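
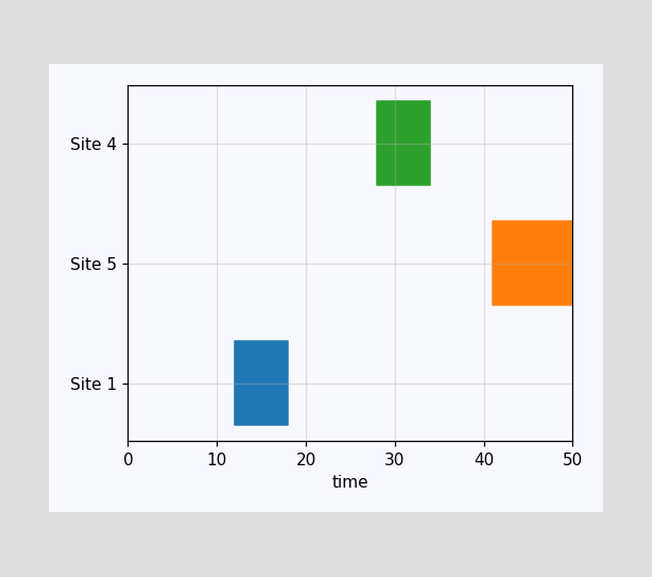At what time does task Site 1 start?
12

The Site 1 bar begins at t=12.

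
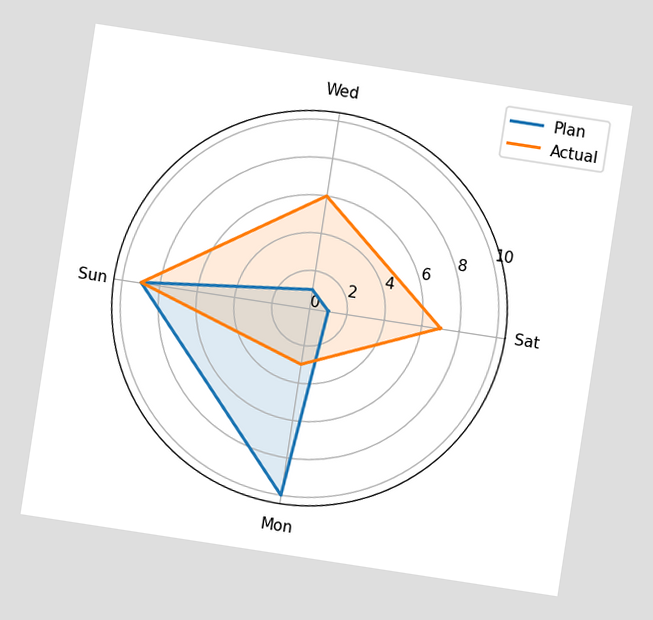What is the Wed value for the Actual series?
6

The chart is tilted about 9° clockwise. On the Wed axis, Actual reaches 6.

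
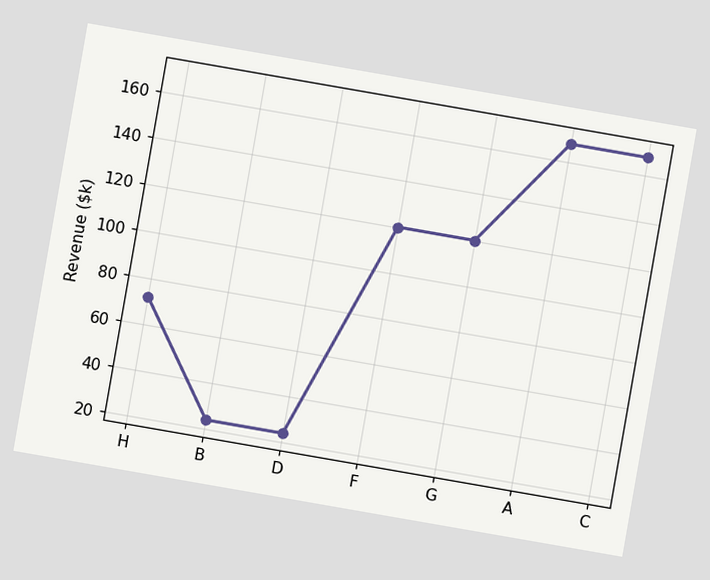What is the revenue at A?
The chart is tilted about 10° clockwise. At A, the line is at $168k.

$168k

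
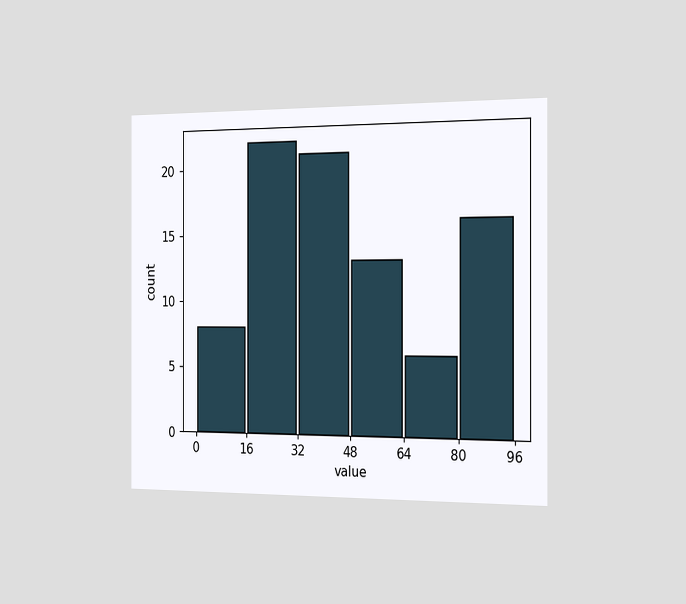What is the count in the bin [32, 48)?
The chart is viewed slightly from the right. The [32, 48) bin has height 21.

21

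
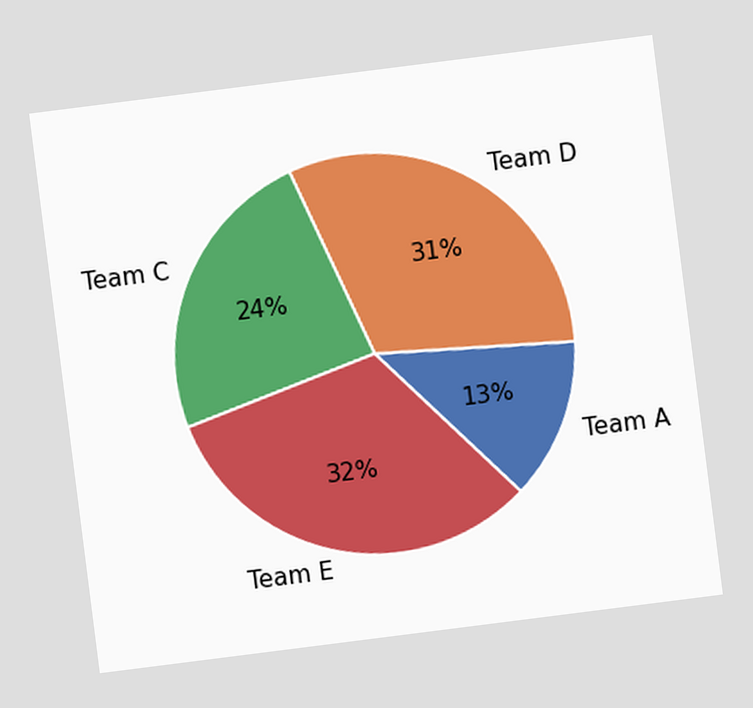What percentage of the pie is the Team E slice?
32%

The chart is tilted about 7° counter-clockwise. The Team E slice takes up 32% of the pie.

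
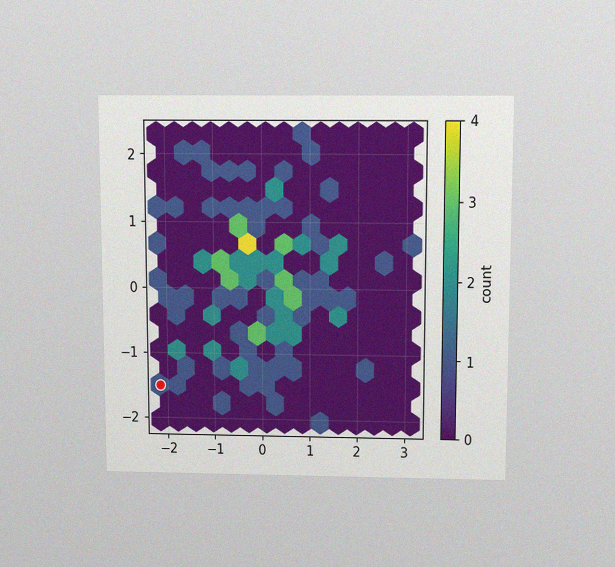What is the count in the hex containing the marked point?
The chart is viewed slightly from above, with some photo noise. The marked hex reads 1 on the colorbar.

1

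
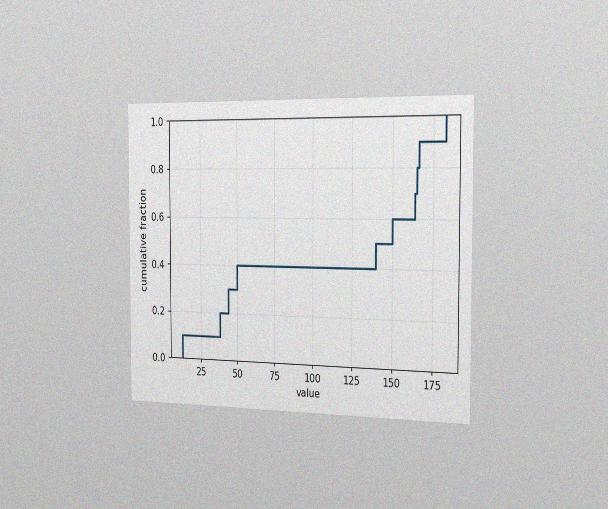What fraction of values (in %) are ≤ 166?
90%

The chart is viewed slightly from the right, with some photo noise. At x=166 the ECDF step is at 90%.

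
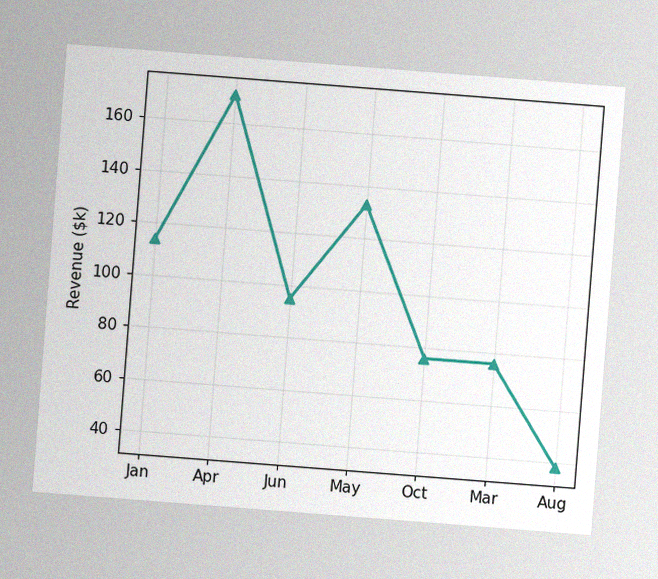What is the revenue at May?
The chart is tilted about 4° clockwise, with some photo noise. At May, the line is at $133k.

$133k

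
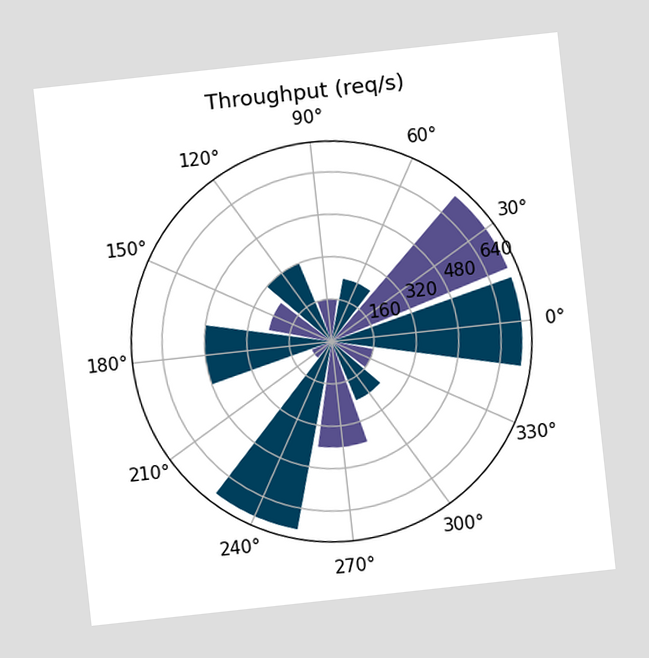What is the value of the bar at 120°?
The chart is tilted about 6° counter-clockwise. The bar at 120° reaches 320req/s on the radial axis.

320req/s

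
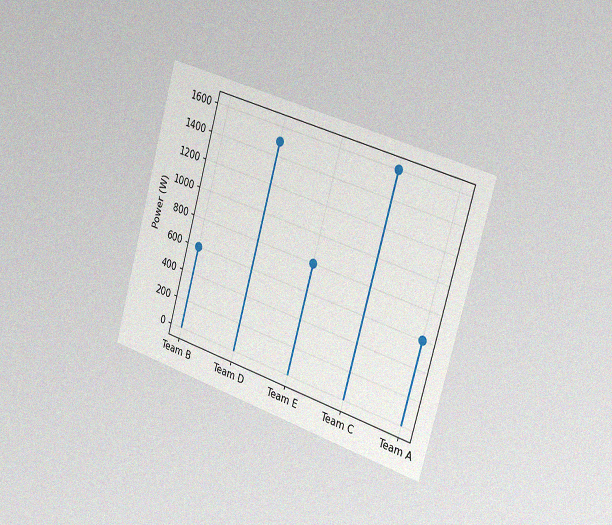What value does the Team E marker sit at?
800W

The chart is tilted about 16° clockwise and viewed slightly from the right, with some photo noise. The Team E marker sits at 800W.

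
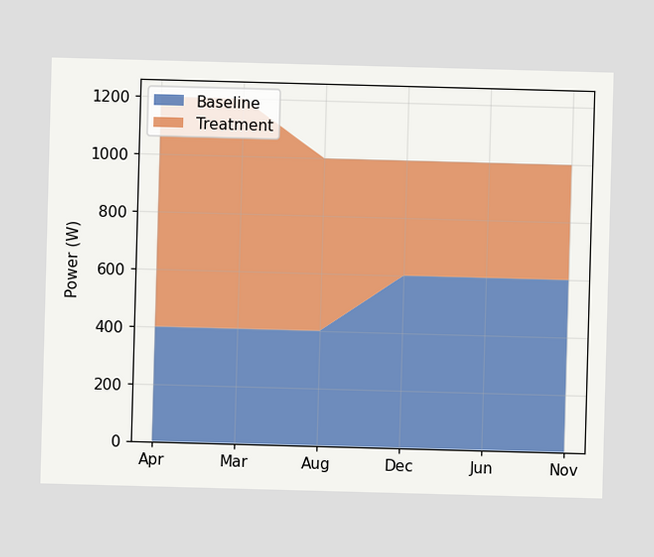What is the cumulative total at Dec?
The stacked total at Dec reaches 1000W.

1000W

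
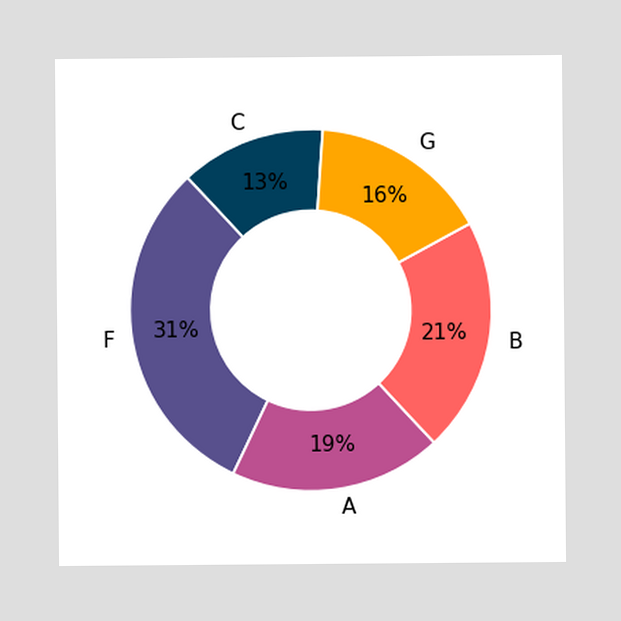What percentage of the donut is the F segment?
31%

The F segment takes up 31% of the ring.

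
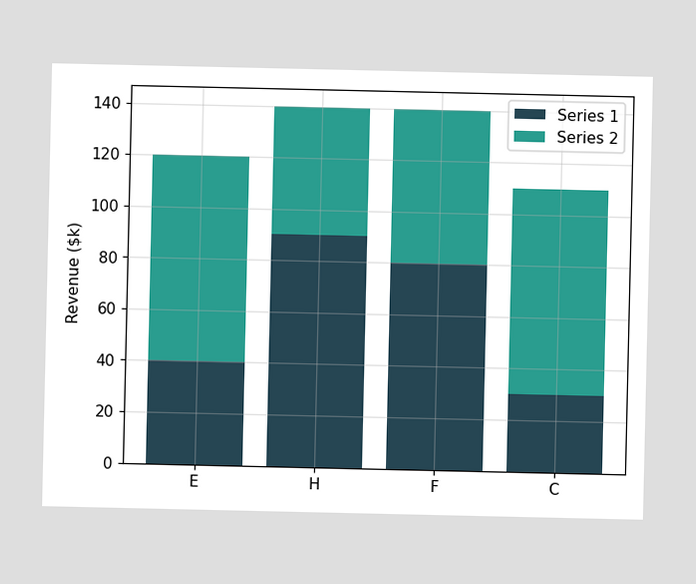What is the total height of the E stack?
$120k

The E stack's top reaches $120k on the y-axis.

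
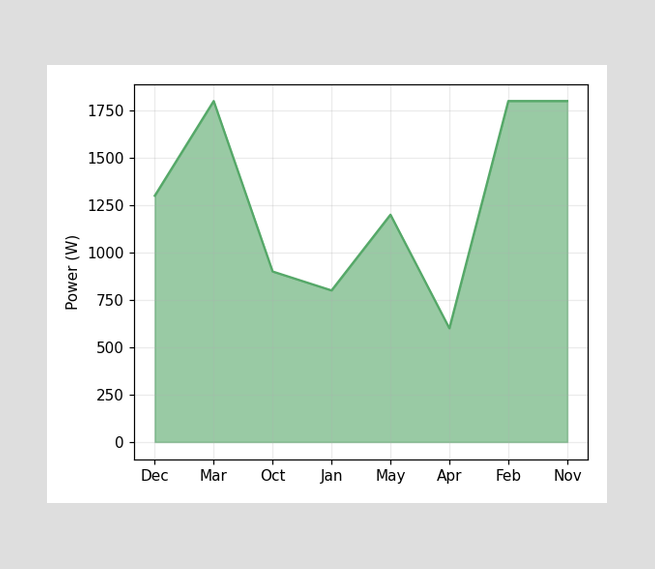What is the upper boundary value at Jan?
At Jan the upper boundary is at 800W.

800W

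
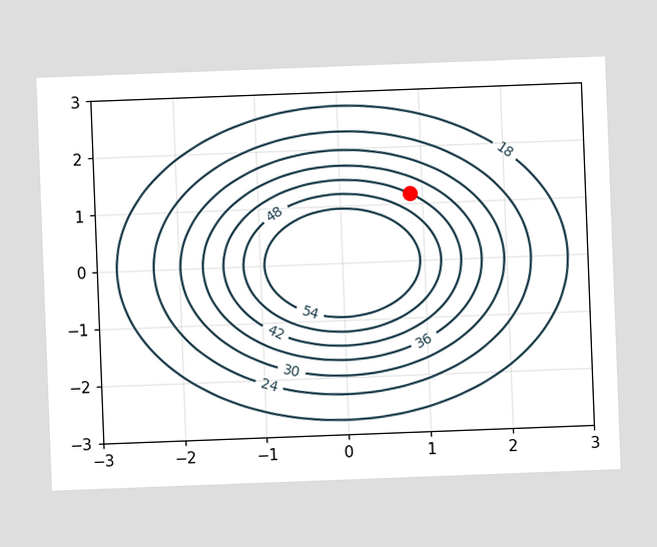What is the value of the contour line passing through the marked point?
The chart is tilted about 2° counter-clockwise. The marked point sits on the contour labelled 42.

42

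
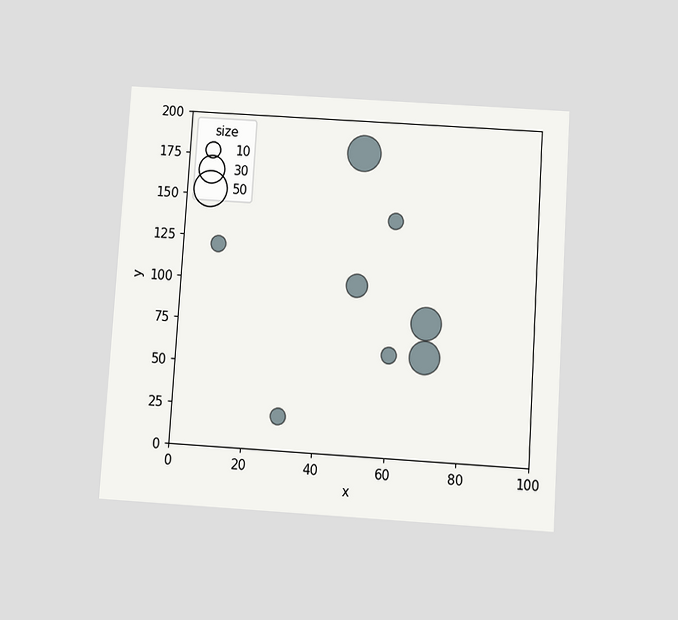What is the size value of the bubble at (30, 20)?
10

The chart is tilted about 4° clockwise and viewed slightly from below. Matching the bubble at (30, 20) against the size legend gives 10.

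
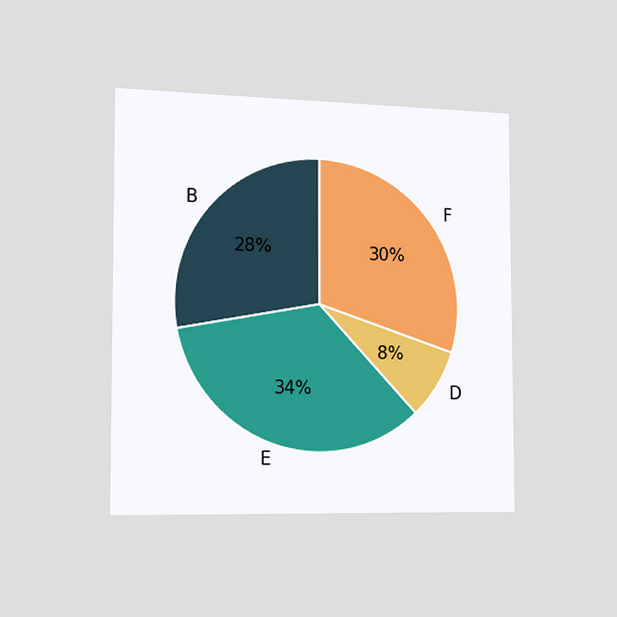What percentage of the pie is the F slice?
30%

The chart is viewed slightly from the left. The F slice takes up 30% of the pie.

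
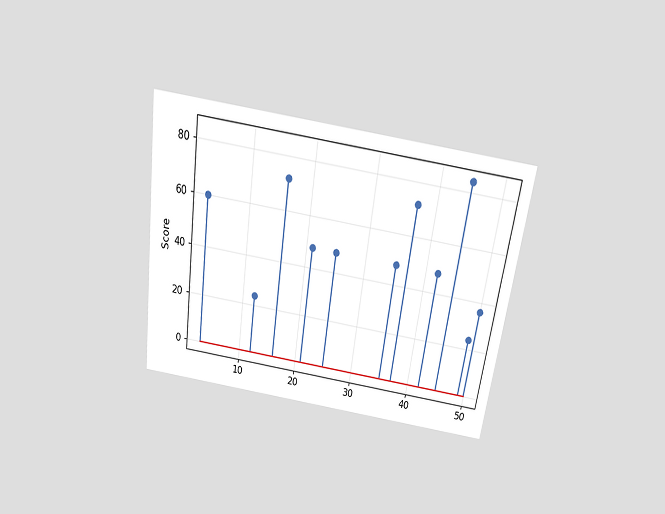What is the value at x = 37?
72

The chart is tilted about 8° clockwise and viewed slightly from above. The stem at x=37 reaches 72.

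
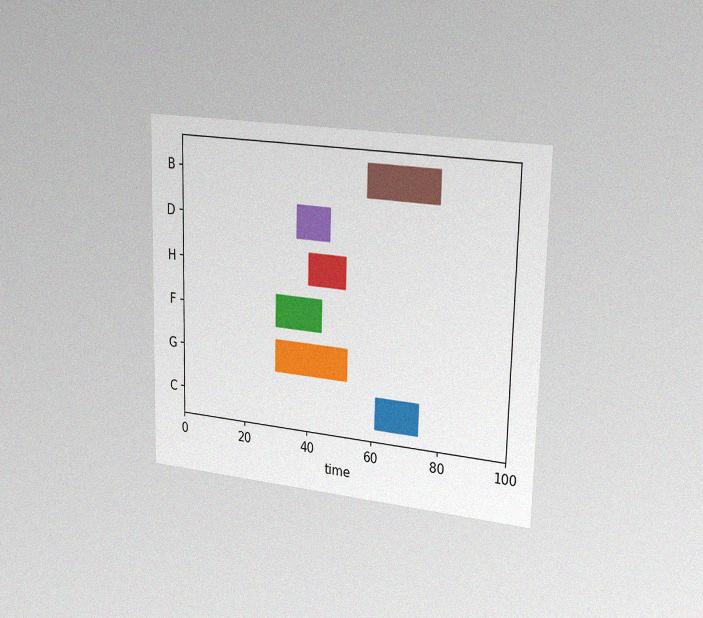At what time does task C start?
61

The chart is viewed slightly from the right, with some photo noise. The C bar begins at t=61.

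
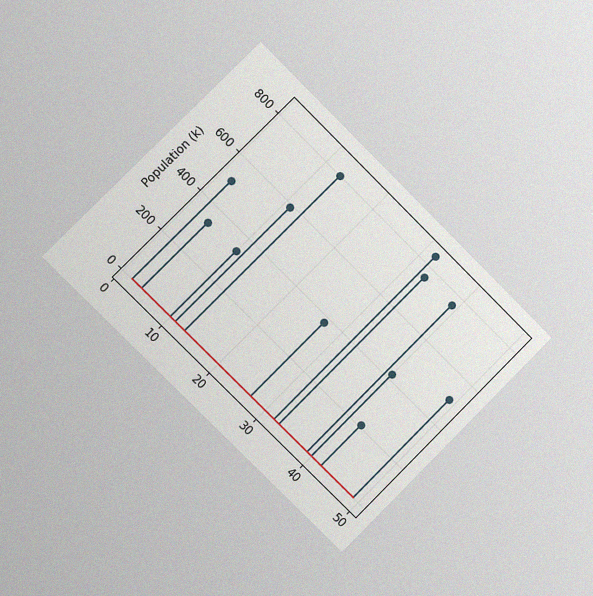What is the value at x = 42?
The chart is tilted about 45° clockwise and viewed slightly from the left, with some photo noise. The stem at x=42 reaches 210k.

210k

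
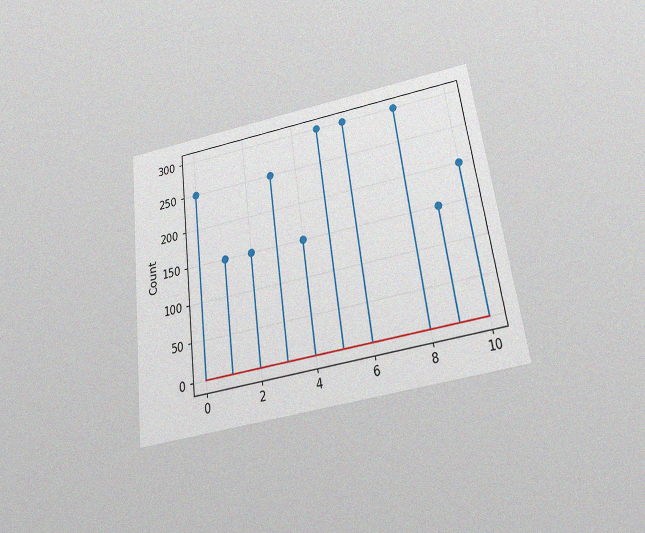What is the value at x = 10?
200

The chart is tilted about 8° counter-clockwise and viewed slightly from below, with some photo noise. The stem at x=10 reaches 200.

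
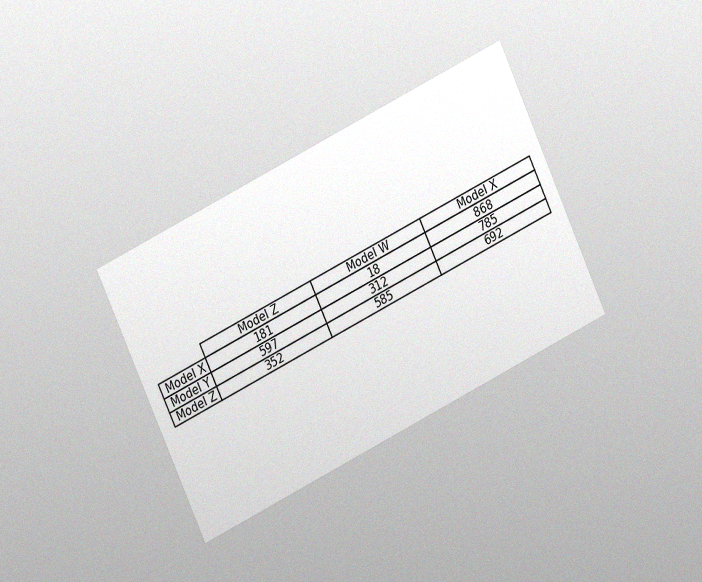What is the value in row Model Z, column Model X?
The chart is tilted about 25° counter-clockwise and viewed at a slight angle, with some photo noise. The (Model Z, Model X) cell reads 692.

692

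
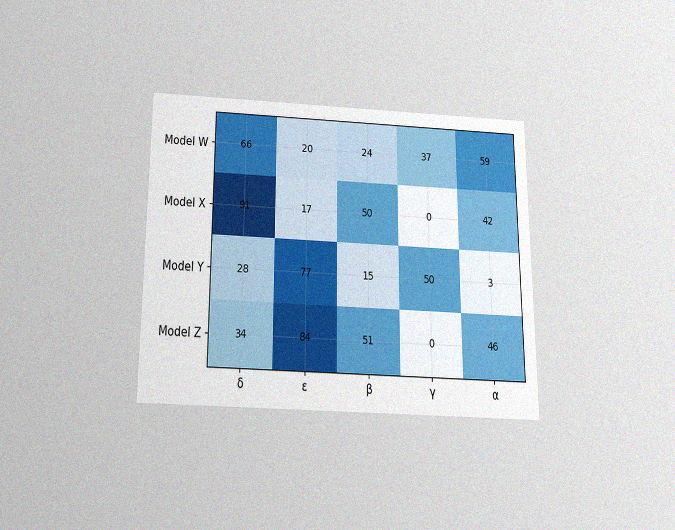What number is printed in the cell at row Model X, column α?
The chart is viewed slightly from below, with some photo noise. The (Model X, α) cell reads 42.

42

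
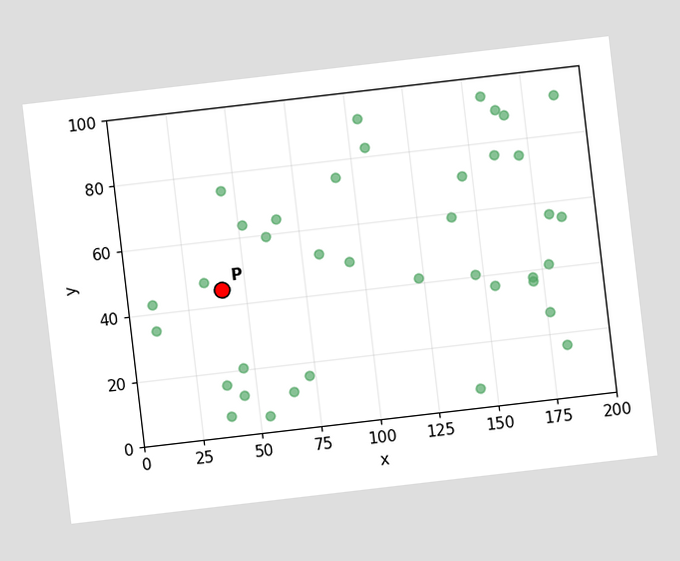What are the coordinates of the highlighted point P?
The chart is tilted about 7° counter-clockwise. Following the gridlines from P to each axis, P sits at (40, 45).

(40, 45)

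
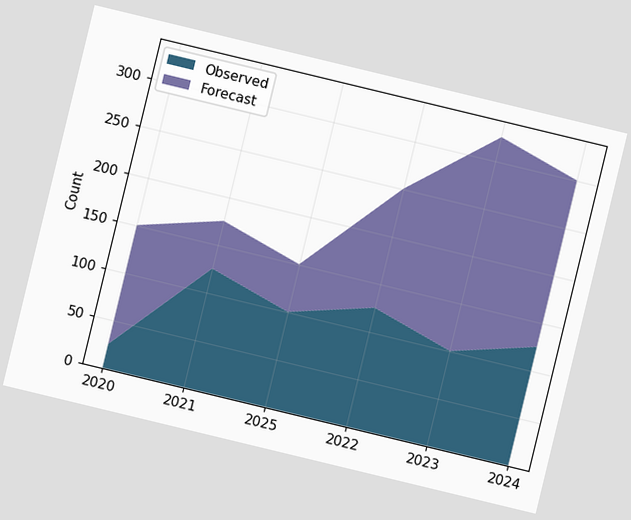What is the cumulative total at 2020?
150

The chart is tilted about 14° clockwise. The stacked total at 2020 reaches 150.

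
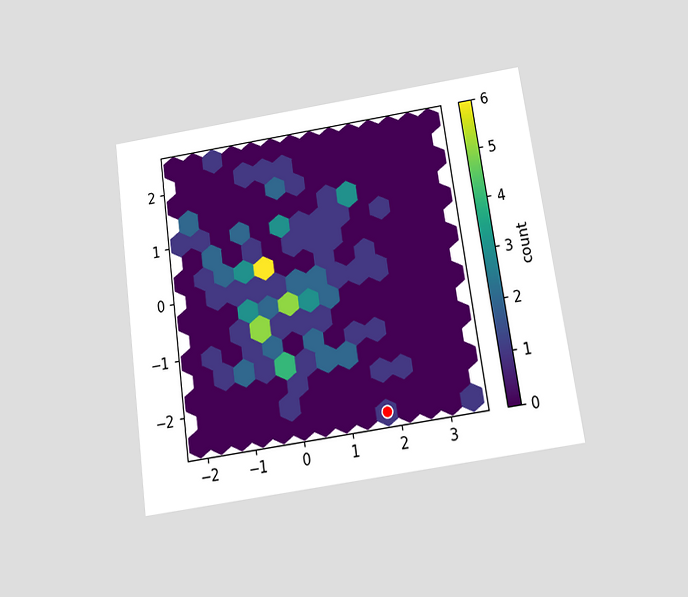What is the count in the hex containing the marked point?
1

The chart is tilted about 8° counter-clockwise and viewed slightly from below. The marked hex reads 1 on the colorbar.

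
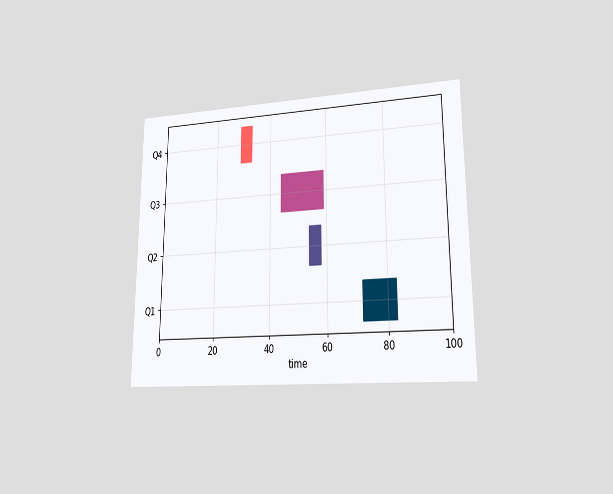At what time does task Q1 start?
72

The chart is viewed at a slight angle. The Q1 bar begins at t=72.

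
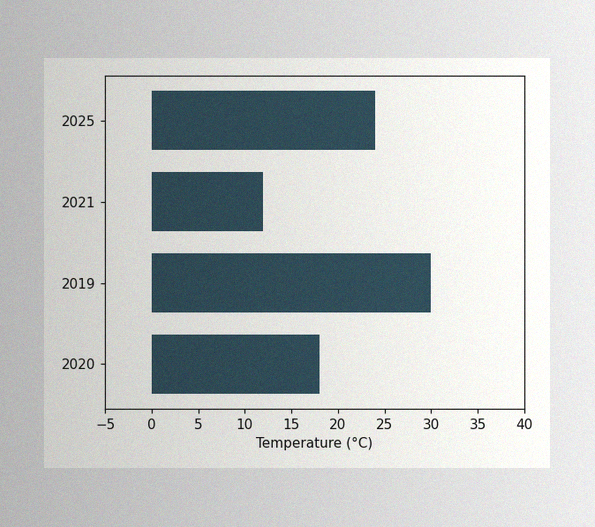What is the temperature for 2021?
The image has some photo noise and uneven lighting. Reading along the chart's x-axis, the 2021 bar reaches 12°C.

12°C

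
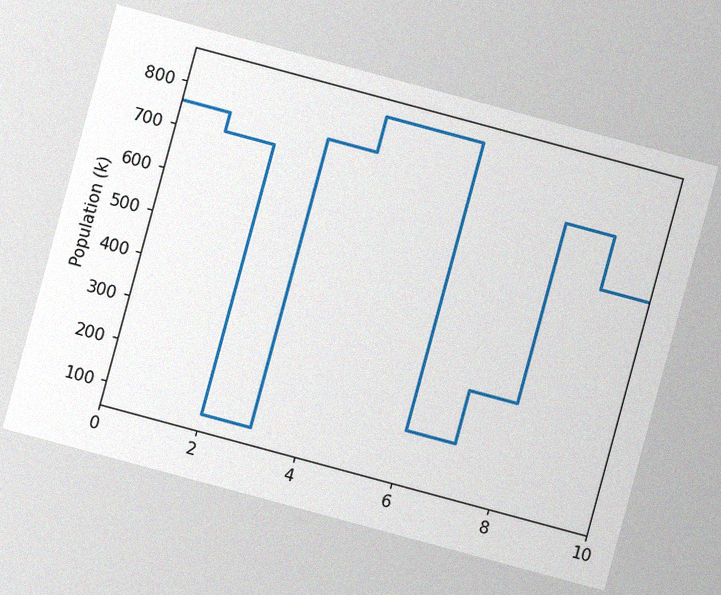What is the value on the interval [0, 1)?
The chart is tilted about 15° clockwise, with some photo noise. On [0, 1) the step sits at 756k.

756k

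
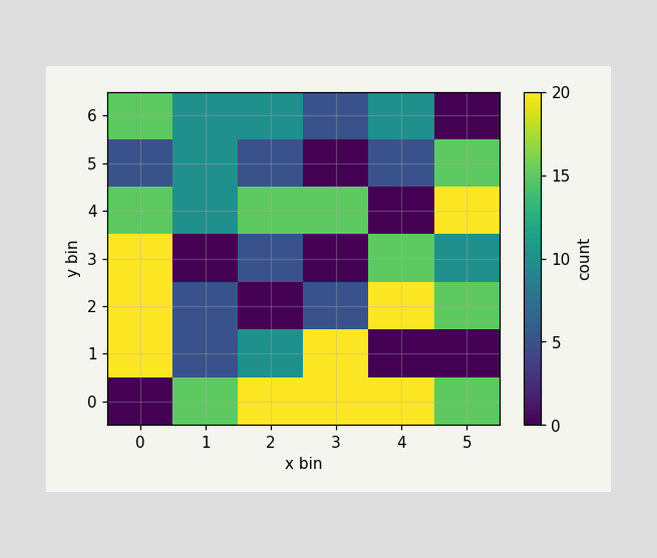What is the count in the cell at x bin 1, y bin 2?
5

Matching the cell (1, 2) against the colorbar gives 5.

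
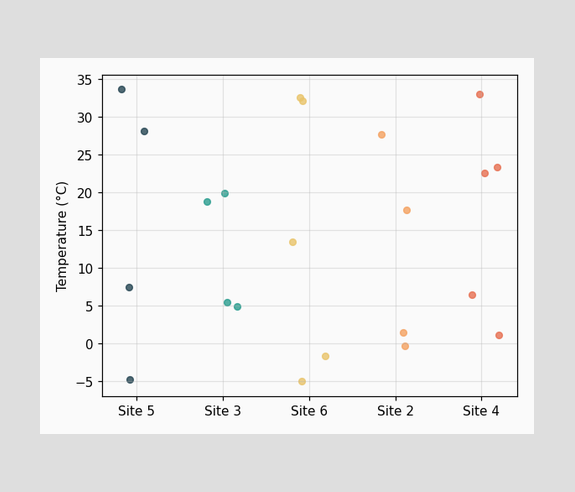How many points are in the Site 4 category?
5

Counting the markers in the Site 4 column gives 5.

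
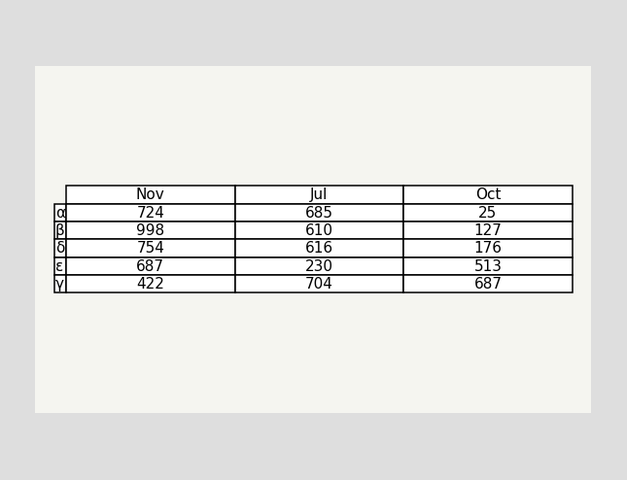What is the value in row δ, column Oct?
176

The (δ, Oct) cell reads 176.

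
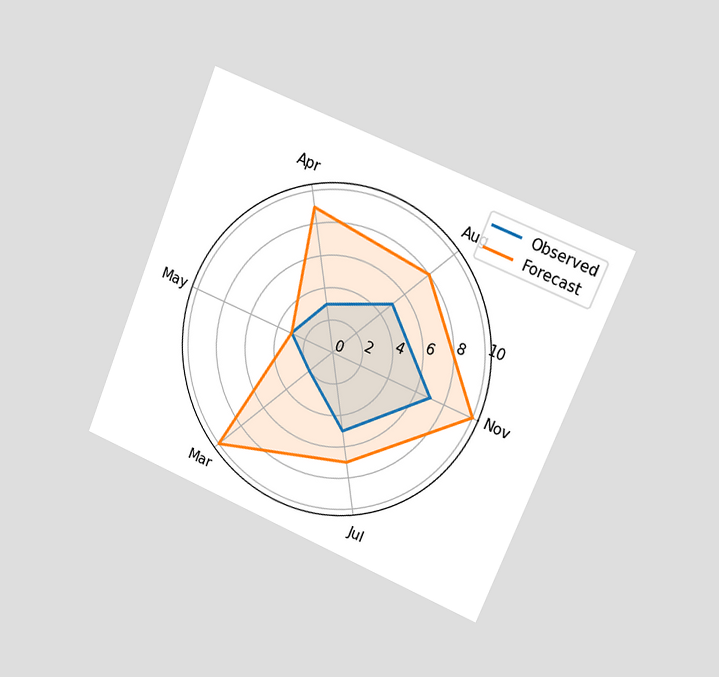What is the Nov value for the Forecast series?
10

The chart is tilted about 22° clockwise and viewed slightly from the right. On the Nov axis, Forecast reaches 10.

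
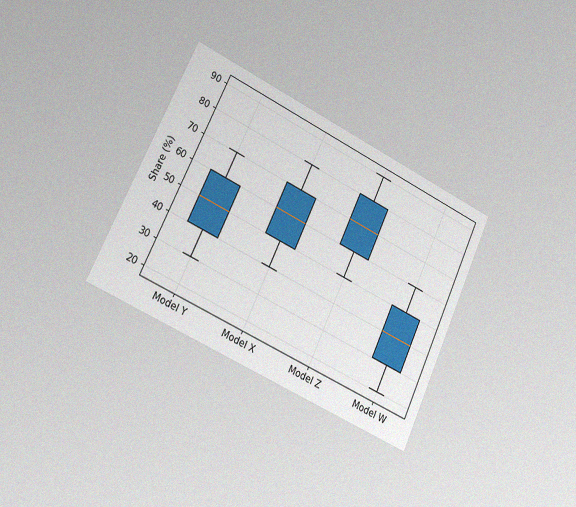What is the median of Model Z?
The chart is tilted about 25° clockwise and viewed slightly from the left, with some photo noise. The median line in the Model Z box sits at 70%.

70%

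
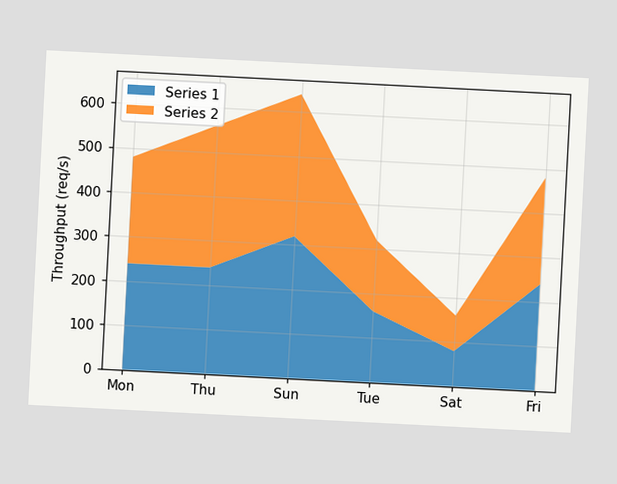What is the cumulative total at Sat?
The chart is tilted about 3° clockwise. The stacked total at Sat reaches 160req/s.

160req/s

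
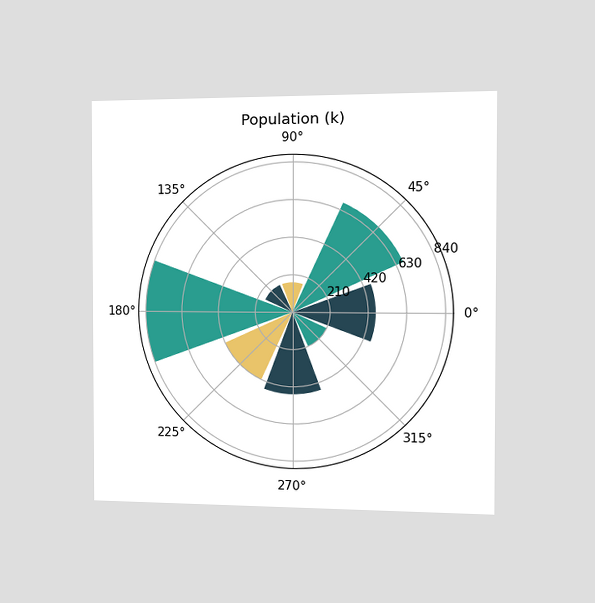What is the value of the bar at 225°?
The chart is viewed slightly from the right. The bar at 225° reaches 420k on the radial axis.

420k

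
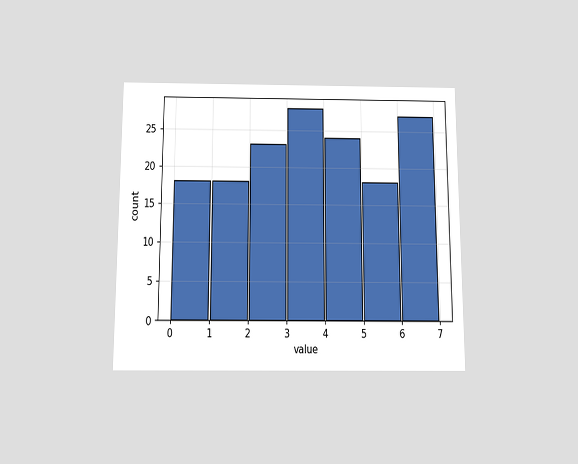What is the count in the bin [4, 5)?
24

The chart is viewed slightly from below. The [4, 5) bin has height 24.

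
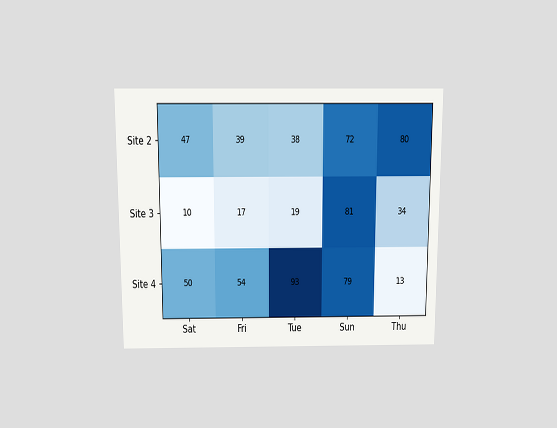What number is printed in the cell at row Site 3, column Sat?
10

The chart is viewed slightly from above. The (Site 3, Sat) cell reads 10.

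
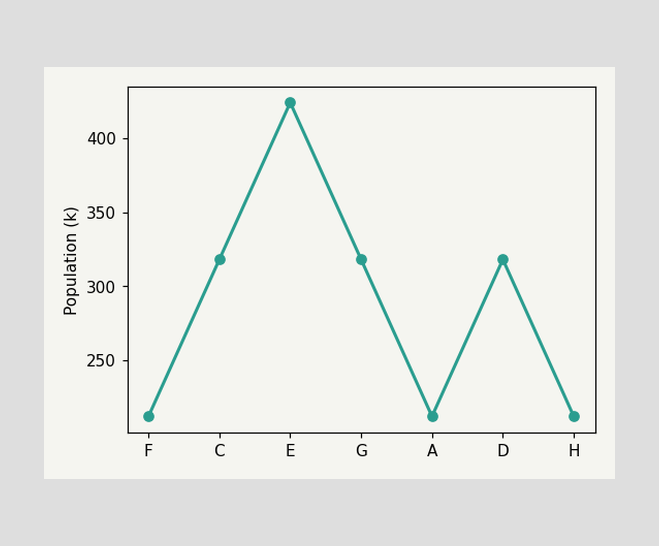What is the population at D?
At D, the line is at 318k.

318k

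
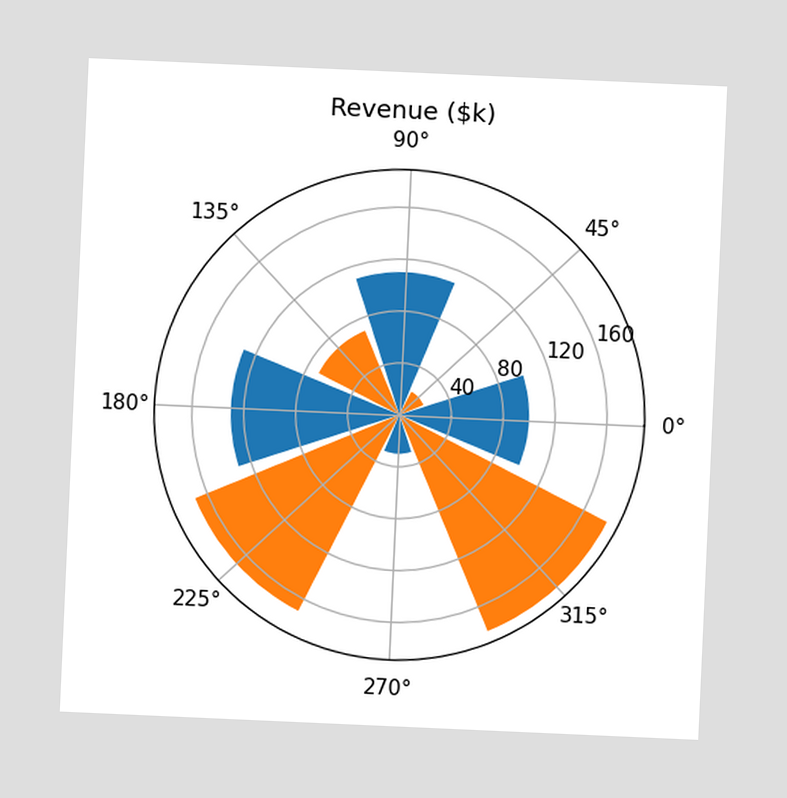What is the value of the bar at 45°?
$20k

The chart is tilted about 3° clockwise. The bar at 45° reaches $20k on the radial axis.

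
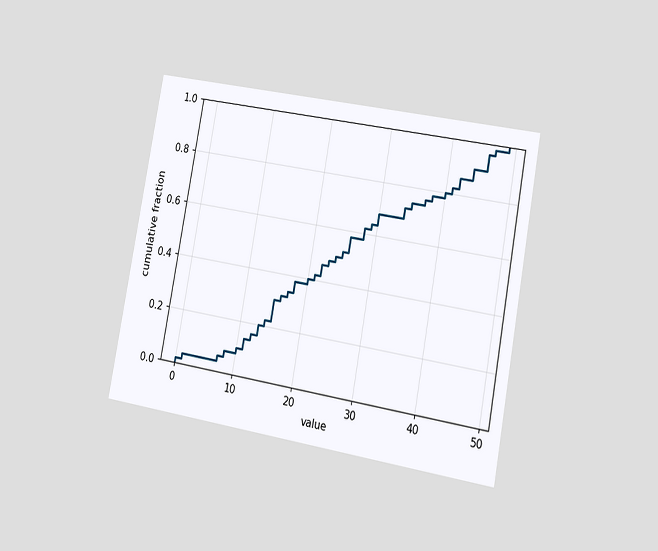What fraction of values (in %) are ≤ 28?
62%

The chart is tilted about 10° clockwise and viewed slightly from the right. At x=28 the ECDF step is at 62%.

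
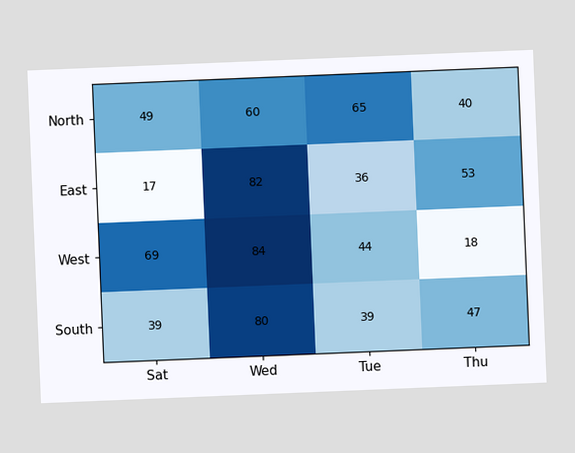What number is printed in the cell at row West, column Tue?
The chart is tilted about 2° counter-clockwise. The (West, Tue) cell reads 44.

44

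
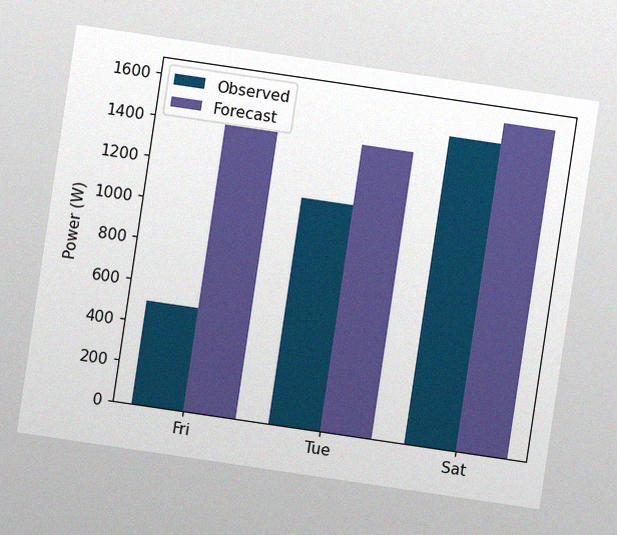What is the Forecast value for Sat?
The chart is tilted about 8° clockwise, with some photo noise. The Forecast bar at Sat reaches 1600W on the y-axis.

1600W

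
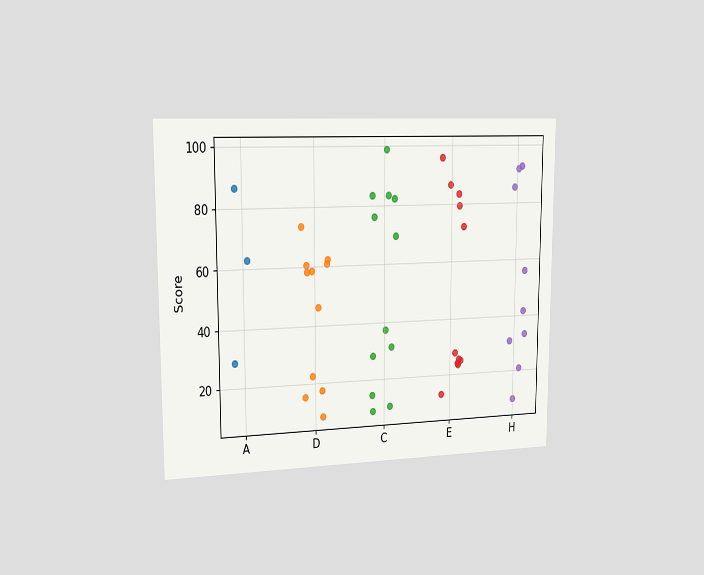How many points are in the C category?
The chart is viewed slightly from the left. Counting the markers in the C column gives 12.

12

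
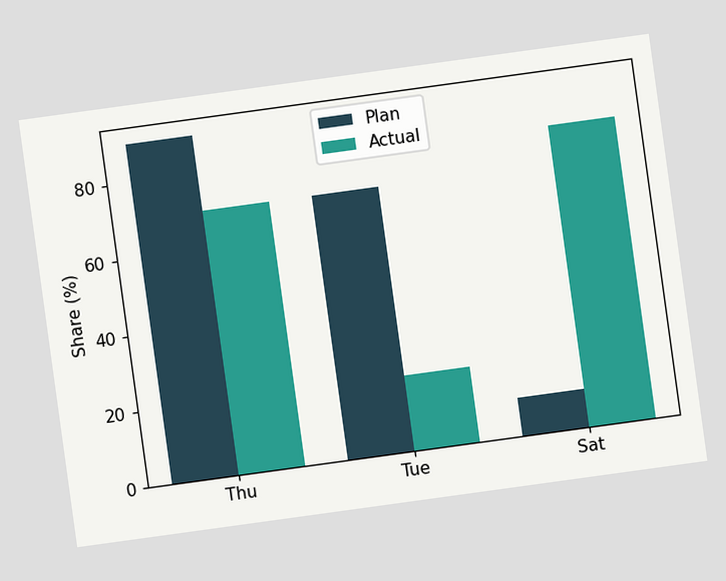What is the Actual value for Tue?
20%

The chart is tilted about 8° counter-clockwise. The Actual bar at Tue reaches 20% on the y-axis.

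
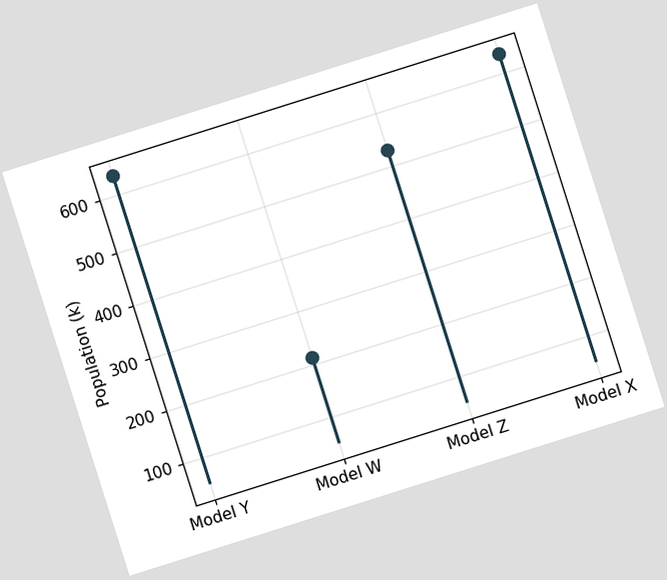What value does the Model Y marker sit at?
The chart is tilted about 18° counter-clockwise. The Model Y marker sits at 636k.

636k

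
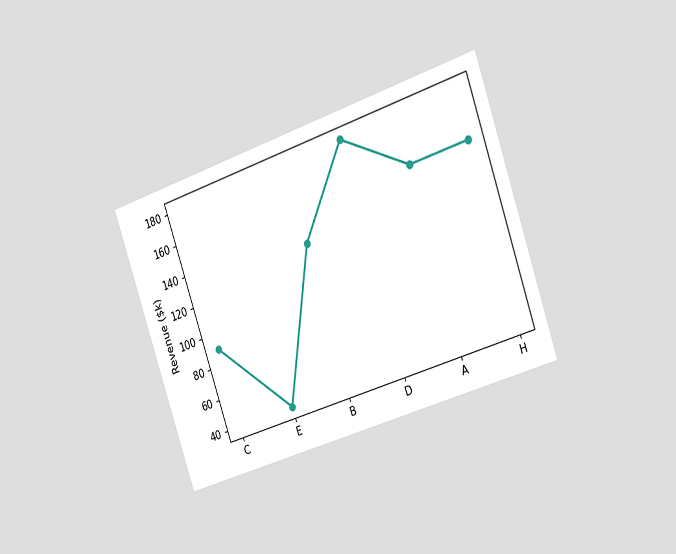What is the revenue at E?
The chart is tilted about 19° counter-clockwise and viewed slightly from the right. At E, the line is at $40k.

$40k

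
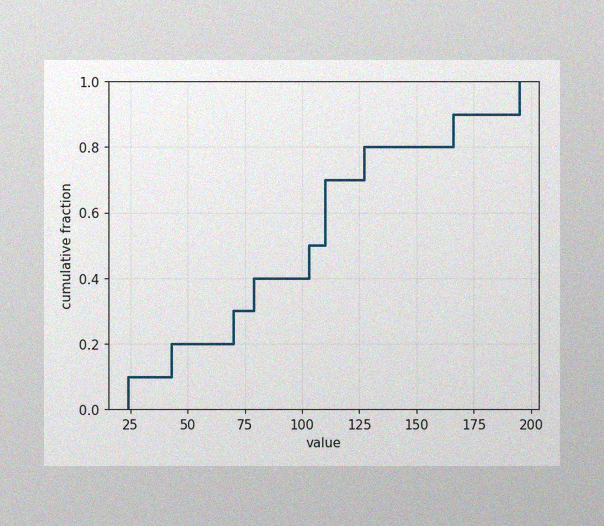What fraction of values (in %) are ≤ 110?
The image has some photo noise and uneven lighting. At x=110 the ECDF step is at 70%.

70%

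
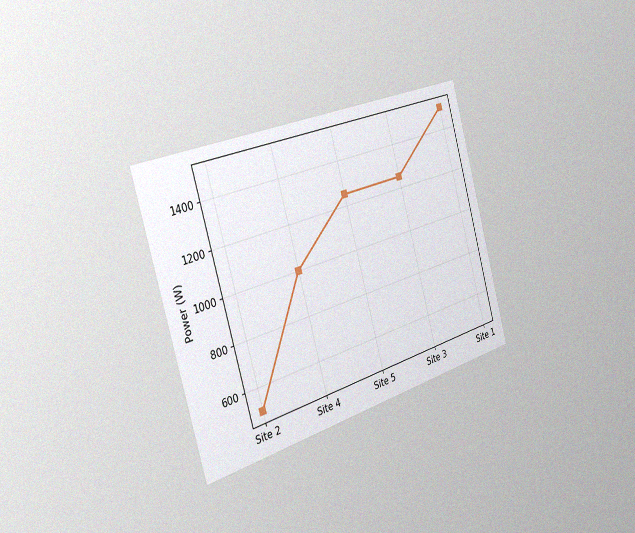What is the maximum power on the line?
1500W

The chart is tilted about 16° counter-clockwise and viewed slightly from the left, with some photo noise. The highest point is at Site 1, and reading across to the y-axis gives 1500W.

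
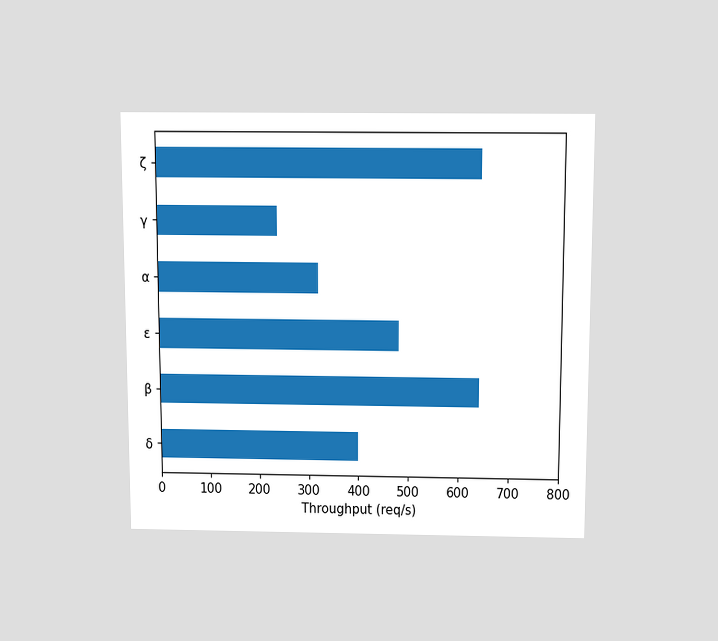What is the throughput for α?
320req/s

The chart is viewed slightly from above. Reading along the chart's x-axis, the α bar reaches 320req/s.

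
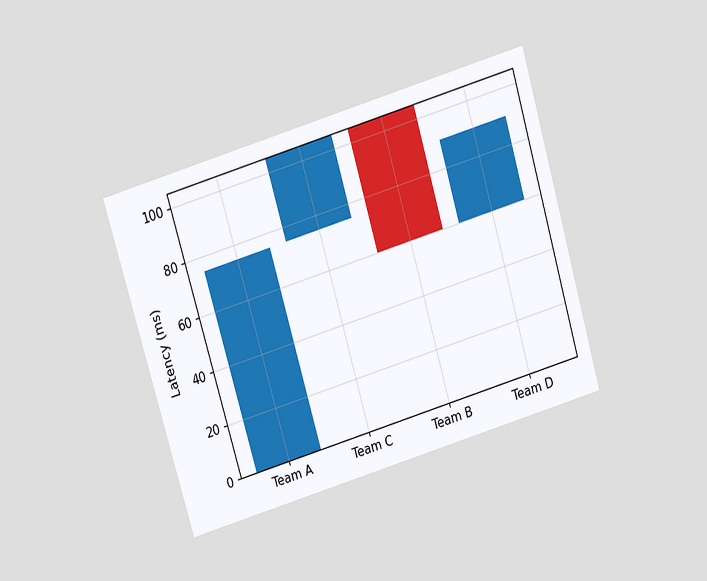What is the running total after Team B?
The chart is tilted about 17° counter-clockwise and viewed at a slight angle. After Team B the running total reaches 60ms.

60ms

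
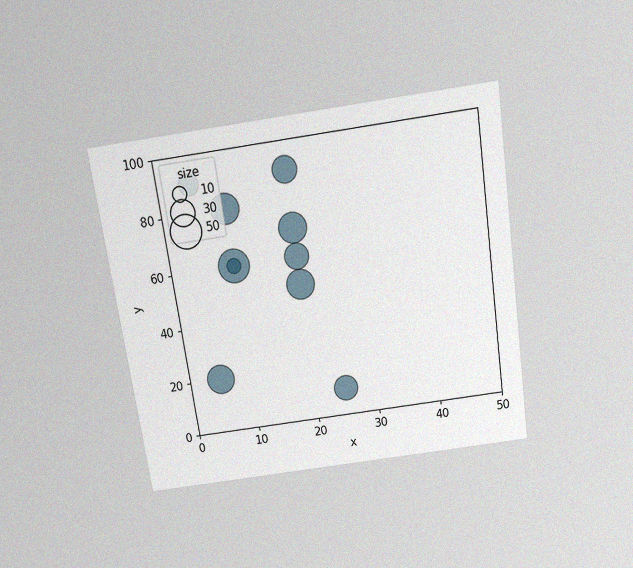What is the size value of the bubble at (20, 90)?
30

The chart is tilted about 8° counter-clockwise and viewed slightly from above, with some photo noise. Matching the bubble at (20, 90) against the size legend gives 30.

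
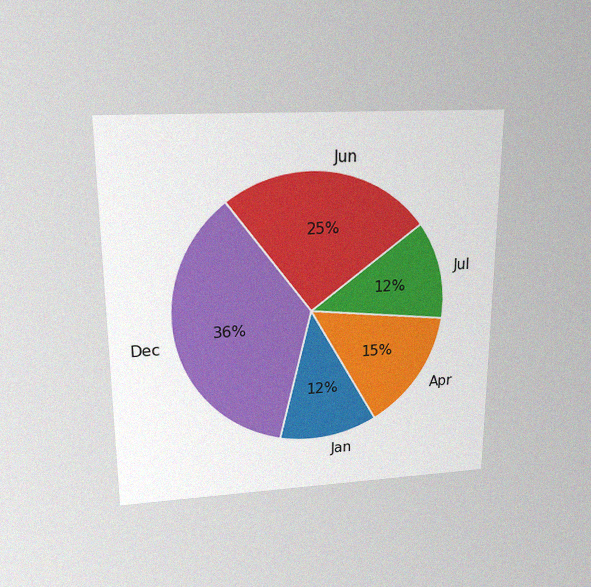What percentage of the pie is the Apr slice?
15%

The chart is viewed slightly from above, with some photo noise. The Apr slice takes up 15% of the pie.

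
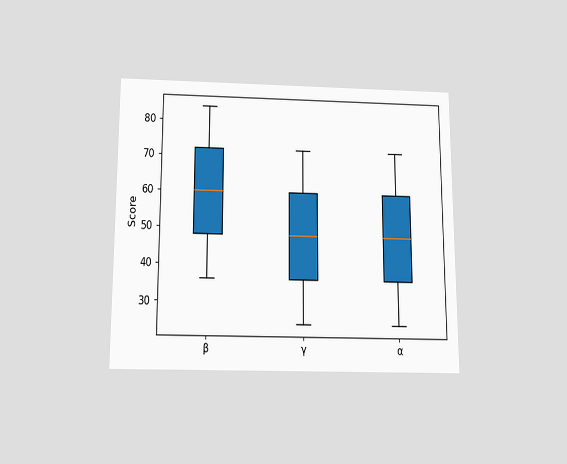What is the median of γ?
48

The chart is viewed slightly from below. The median line in the γ box sits at 48.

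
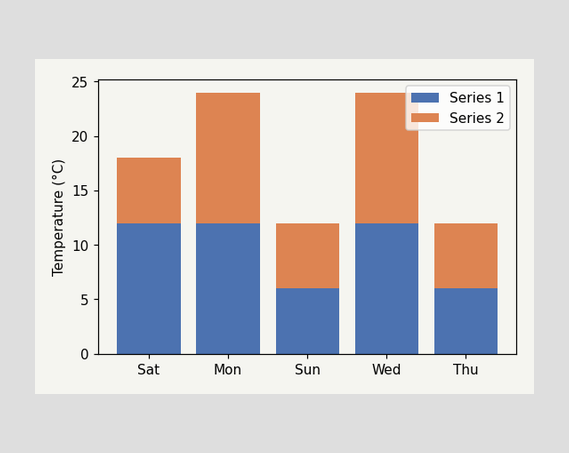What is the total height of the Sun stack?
12°C

The Sun stack's top reaches 12°C on the y-axis.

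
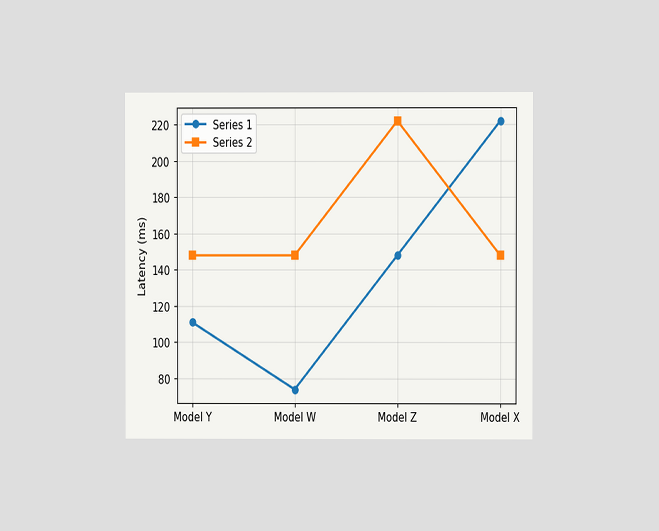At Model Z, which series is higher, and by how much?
Series 2, by 74ms

The chart is viewed at a slight angle. At Model Z, Series 2 sits above the other line by 74ms.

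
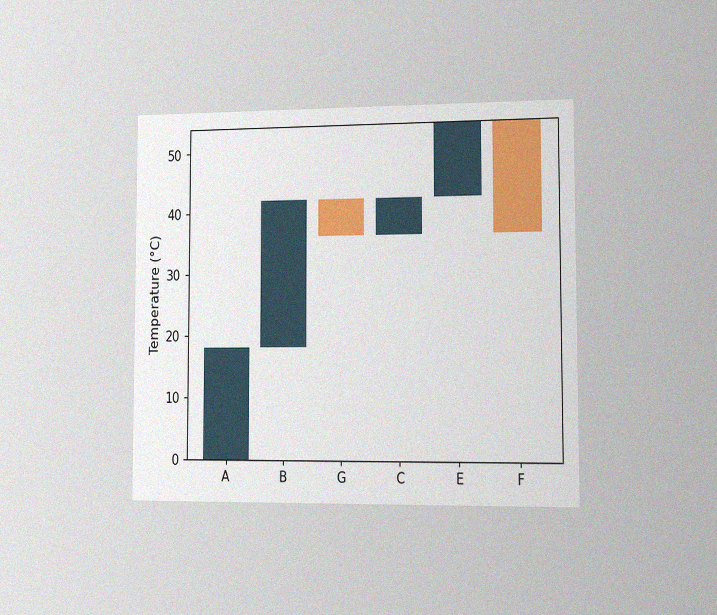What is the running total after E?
54°C

The chart is viewed slightly from the right, with some photo noise. After E the running total reaches 54°C.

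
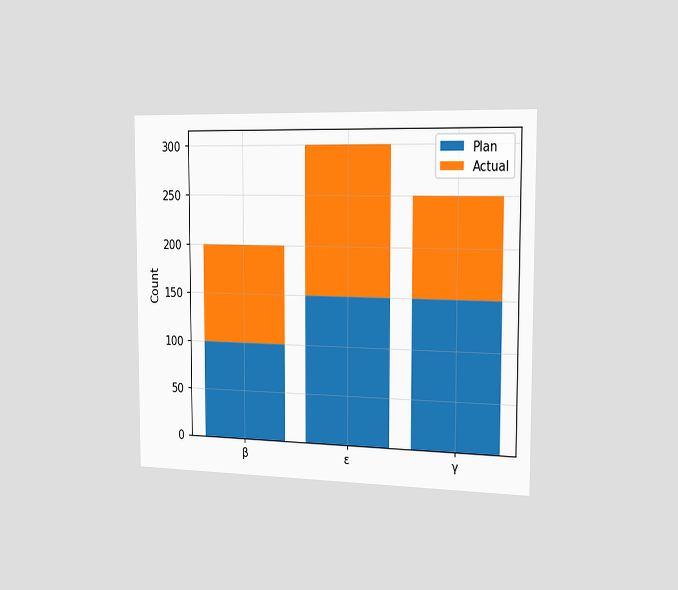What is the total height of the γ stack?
The chart is viewed slightly from the right. The γ stack's top reaches 250 on the y-axis.

250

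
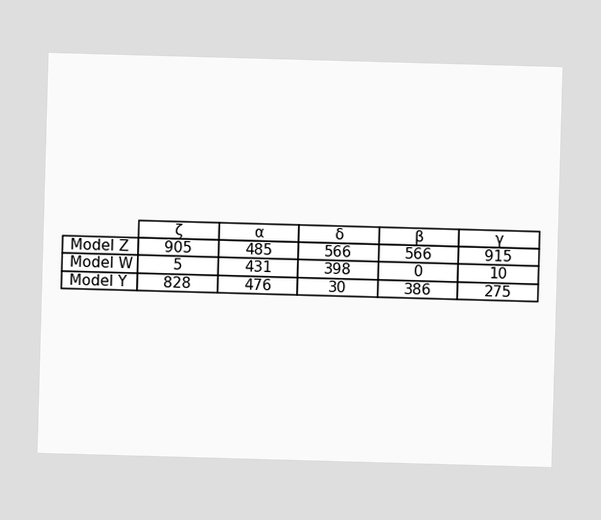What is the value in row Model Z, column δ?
The (Model Z, δ) cell reads 566.

566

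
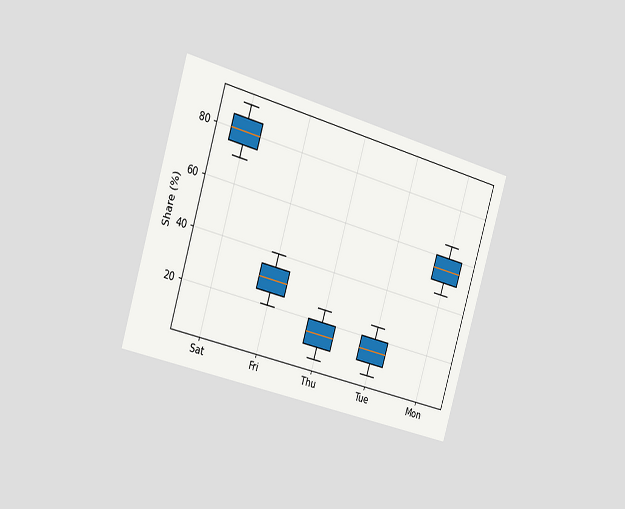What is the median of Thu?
15%

The chart is tilted about 17° clockwise and viewed slightly from the left. The median line in the Thu box sits at 15%.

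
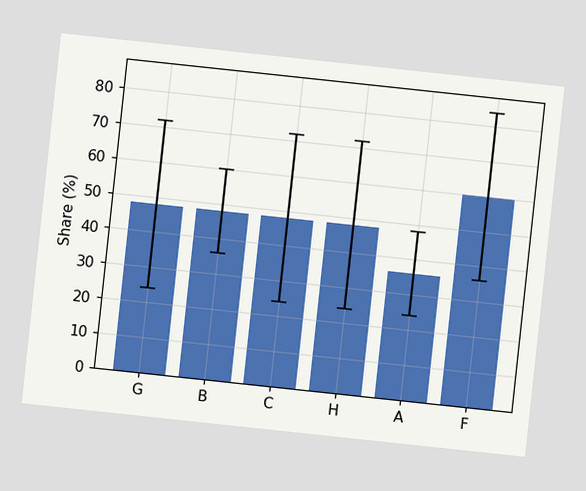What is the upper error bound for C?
The chart is tilted about 6° clockwise. The C bar's upper whisker reaches 72%.

72%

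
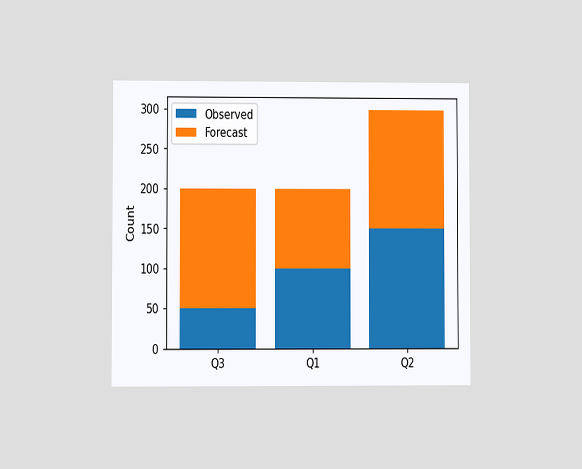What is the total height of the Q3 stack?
The chart is viewed at a slight angle. The Q3 stack's top reaches 200 on the y-axis.

200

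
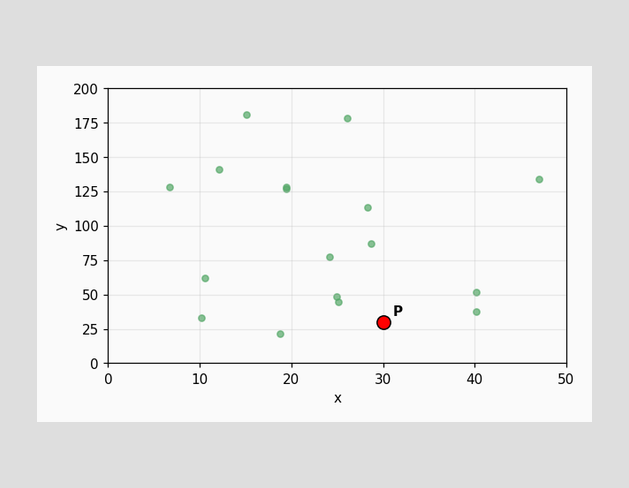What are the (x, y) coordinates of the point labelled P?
(30, 30)

Following the gridlines from P to each axis, P sits at (30, 30).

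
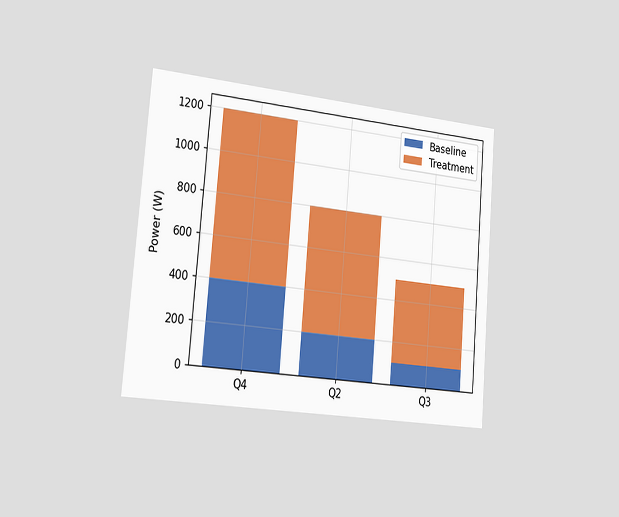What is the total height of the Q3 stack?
The chart is tilted about 5° clockwise and viewed slightly from the left. The Q3 stack's top reaches 500W on the y-axis.

500W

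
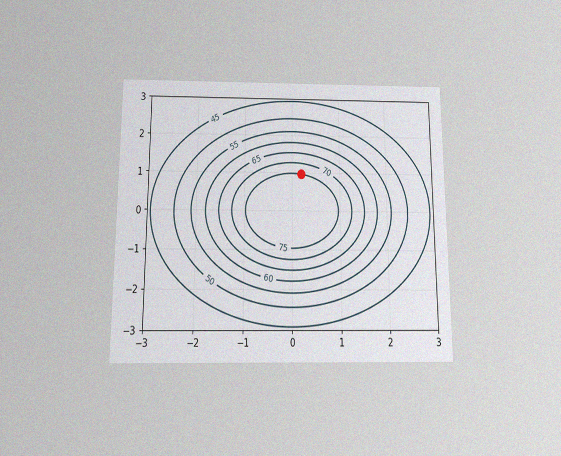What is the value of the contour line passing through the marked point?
The chart is viewed slightly from below, with some photo noise. The marked point sits on the contour labelled 75.

75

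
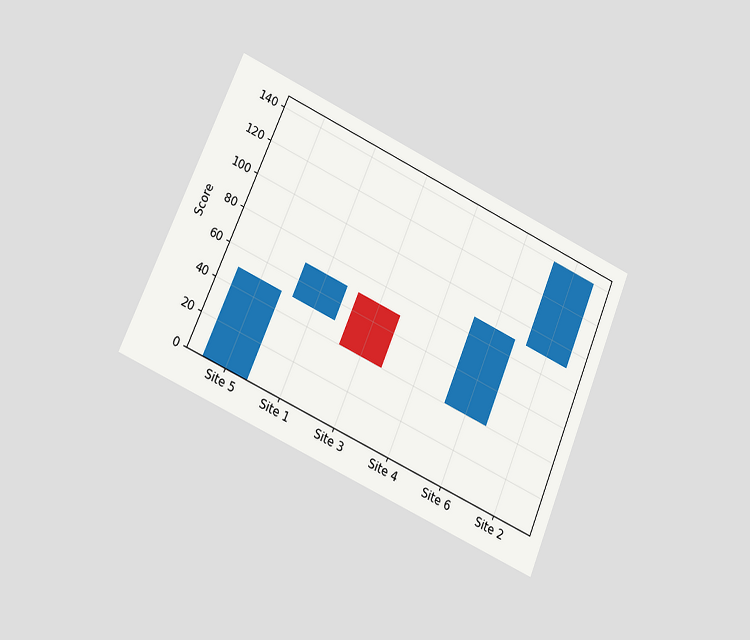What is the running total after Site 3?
40

The chart is tilted about 23° clockwise and viewed at a slight angle. After Site 3 the running total reaches 40.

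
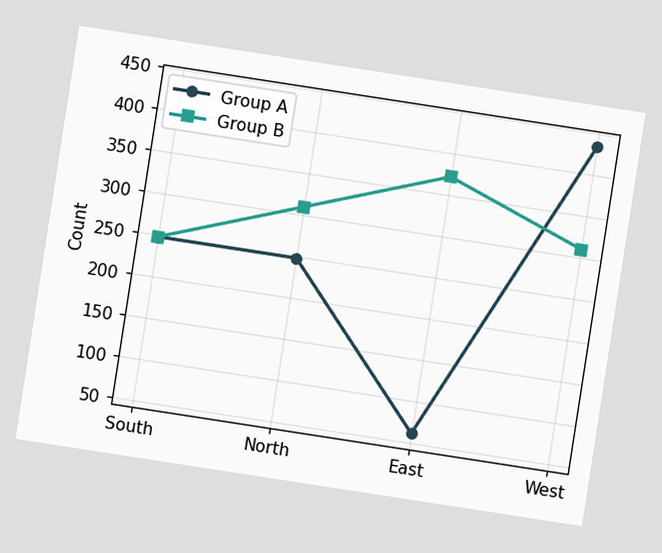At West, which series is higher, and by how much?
The chart is tilted about 9° clockwise. At West, Group A sits above the other line by 124.

Group A, by 124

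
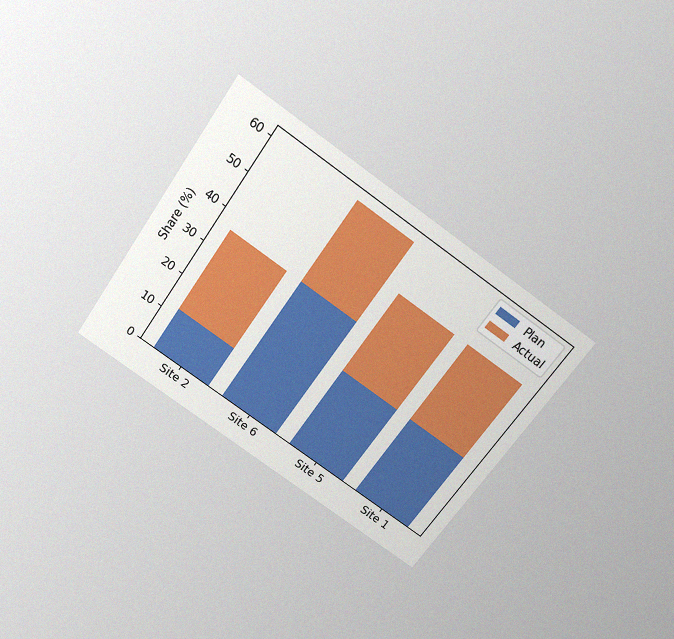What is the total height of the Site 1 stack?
The chart is tilted about 35° clockwise and viewed slightly from above, with some photo noise. The Site 1 stack's top reaches 48% on the y-axis.

48%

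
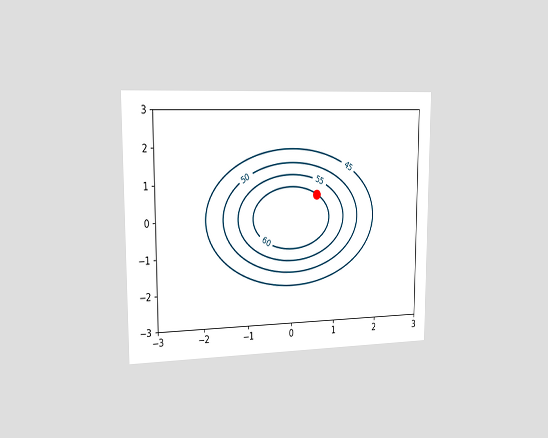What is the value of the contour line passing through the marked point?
60

The chart is viewed slightly from the left. The marked point sits on the contour labelled 60.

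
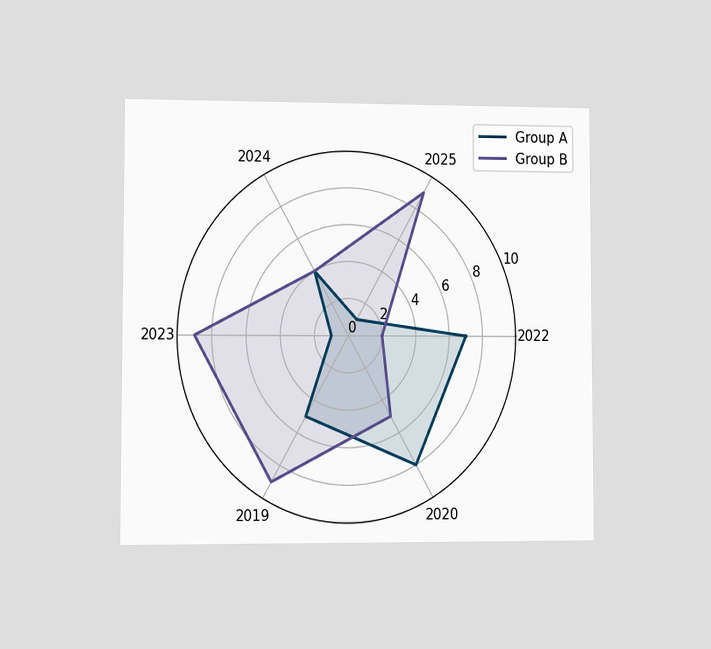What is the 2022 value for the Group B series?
The chart is viewed at a slight angle. On the 2022 axis, Group B reaches 2.

2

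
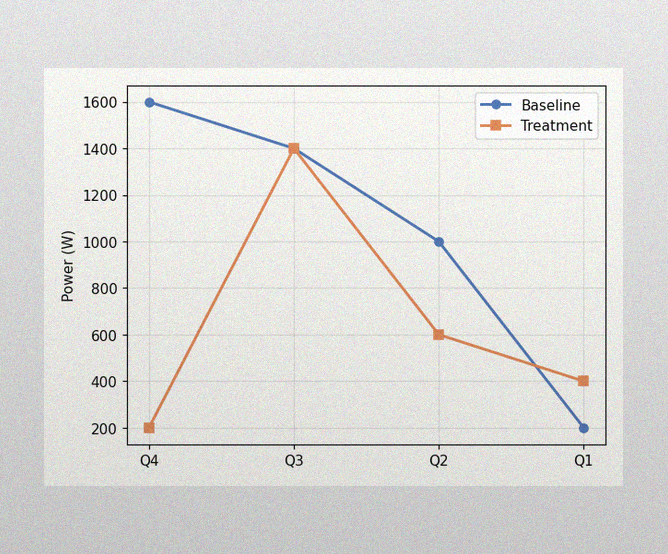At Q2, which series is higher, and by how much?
Baseline, by 400W

The image has some photo noise and uneven lighting. At Q2, Baseline sits above the other line by 400W.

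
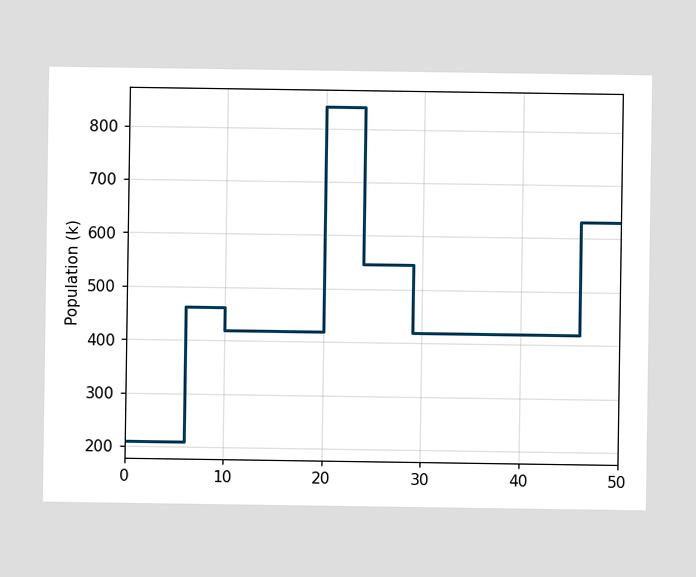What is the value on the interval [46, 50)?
630k

On [46, 50) the step sits at 630k.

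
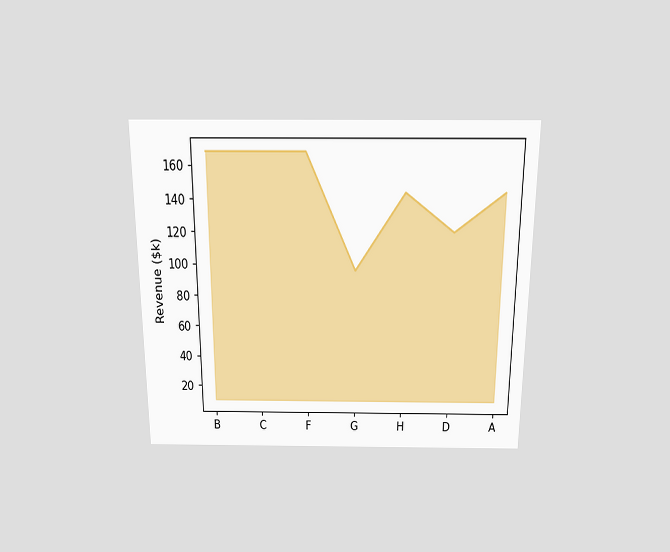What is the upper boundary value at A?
The chart is viewed slightly from above. At A the upper boundary is at $144k.

$144k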